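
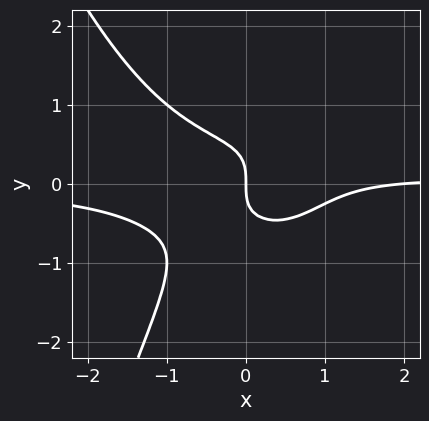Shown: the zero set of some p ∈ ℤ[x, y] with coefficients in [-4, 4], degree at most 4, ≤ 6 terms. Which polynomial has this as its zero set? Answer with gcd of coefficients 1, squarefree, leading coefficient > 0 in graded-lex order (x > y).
(a) Degree: the shape is more complex than any degree-3 curve, so deg p = 4.
(b) Checking where it meets the axes: it crosses the y-axis at the gridline y = 0; the x-axis gridline crossings are at x ∈ {0, 2}.
(c) Assembling these constraints gives the stated polynomial.

3*x^3*y - 3*x*y^2 + 3*y^3 - x^2 + 2*x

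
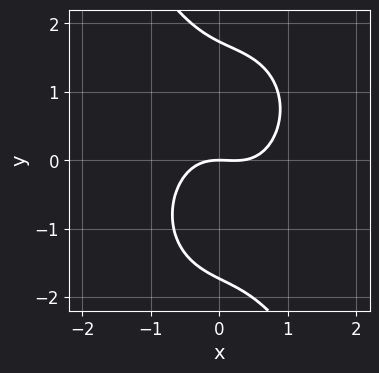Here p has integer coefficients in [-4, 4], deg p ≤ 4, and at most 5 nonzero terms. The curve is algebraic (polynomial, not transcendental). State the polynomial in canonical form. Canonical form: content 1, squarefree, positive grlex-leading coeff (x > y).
First, degree: no degree-2 curve has this shape, so deg p = 3.
Next, against the integer gridlines: one x-axis crossing is at x = 0; it crosses the y-axis at the gridline y = 0.
Finally, together with the visible shape, these determine p as stated.

3*x^3 + x*y^2 + y^3 - x^2 - 3*y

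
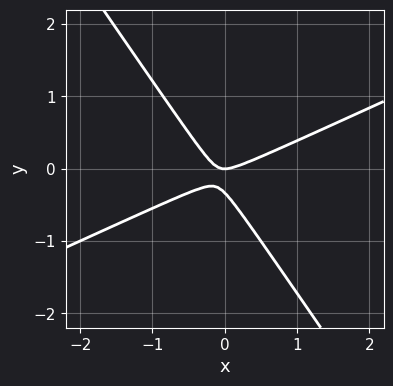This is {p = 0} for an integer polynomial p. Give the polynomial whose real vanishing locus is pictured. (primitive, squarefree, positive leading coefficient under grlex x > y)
2*x^2 - 3*x*y - 3*y^2 - y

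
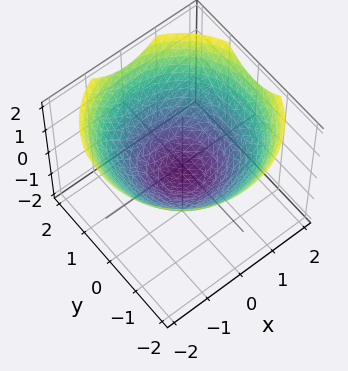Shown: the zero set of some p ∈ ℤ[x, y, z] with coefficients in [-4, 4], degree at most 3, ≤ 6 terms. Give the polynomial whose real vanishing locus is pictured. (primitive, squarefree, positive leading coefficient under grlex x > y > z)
x^2 + y^2 - 2*z - 1

(a) deg p = 2. The shape is more complex than any degree-1 surface.
(b) Symmetries: the z-axis is an axis of rotation, so x and y enter only as x² + y².
(c) Checking where it meets the axes: among the integer gridlines, it crosses the x-axis at x ∈ {-1, 1}; a circular section at z = 0 has radius exactly 1; the y-axis gridline crossings are at y ∈ {-1, 1}.
(d) These observations pin down the coefficients.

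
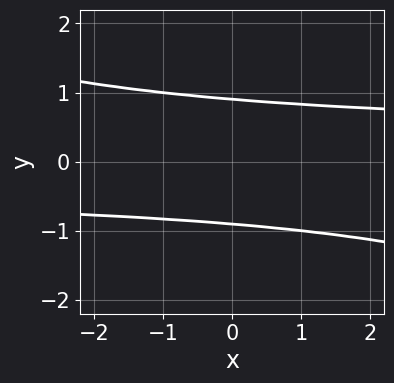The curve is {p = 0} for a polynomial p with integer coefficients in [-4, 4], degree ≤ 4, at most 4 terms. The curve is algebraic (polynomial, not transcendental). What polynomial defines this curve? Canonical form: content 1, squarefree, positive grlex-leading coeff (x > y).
The degree is 4 — no degree-3 curve has this shape.
From the axis intercepts and sections: the curve avoids every integer x-axis point in the box.
Matching integer coefficients to the picture gives p.

x*y^3 + 3*y^4 - 2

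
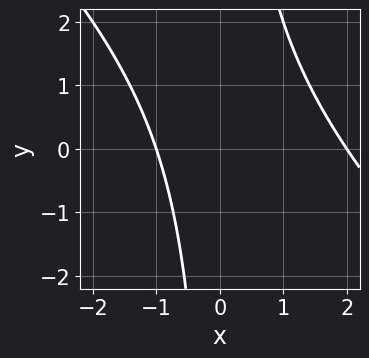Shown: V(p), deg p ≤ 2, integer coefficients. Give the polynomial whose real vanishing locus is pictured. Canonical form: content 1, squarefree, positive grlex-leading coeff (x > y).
(a) The degree is 2 — the shape is more complex than any degree-1 curve.
(b) From the visible intercepts: the curve avoids every integer y-axis point in the box; among the integer gridlines, it crosses the x-axis at x ∈ {-1, 2}.
(c) Solving for integer coefficients yields p as stated.

x^2 + x*y - x - 2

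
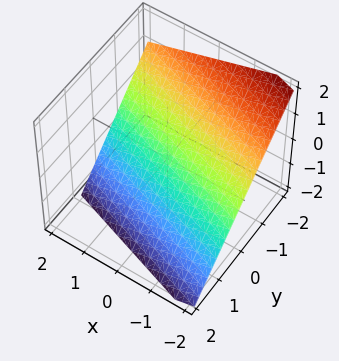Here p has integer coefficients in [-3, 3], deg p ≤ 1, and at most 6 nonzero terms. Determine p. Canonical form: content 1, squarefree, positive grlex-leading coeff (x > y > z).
First, deg p = 1. The surface is flat (a plane).
Next, from the axis intercepts and sections: it crosses the x-axis at the gridline x = -2.
Finally, together with the visible shape, these determine p as stated.

x + 3*y + 3*z + 2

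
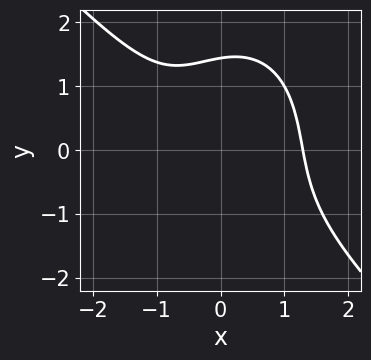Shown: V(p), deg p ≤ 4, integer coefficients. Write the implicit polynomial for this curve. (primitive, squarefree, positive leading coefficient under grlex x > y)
2*x^3 + x^2*y + y^3 - x - 3

1. The degree is 3 — no degree-2 curve has this shape.
2. Putting this together gives p.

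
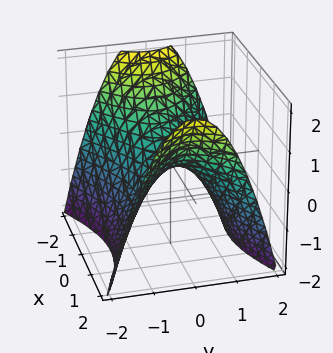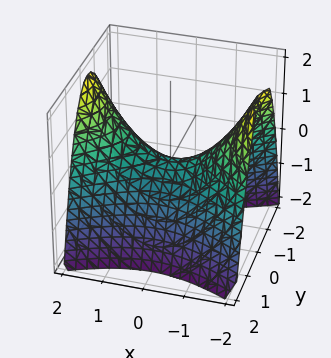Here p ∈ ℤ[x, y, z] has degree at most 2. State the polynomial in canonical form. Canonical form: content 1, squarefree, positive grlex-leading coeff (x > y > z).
x^2 - 2*y^2 - 2*z

(a) The degree is 2 — a hyperbolic paraboloid; a quadric.
(b) Symmetries: mirror symmetry x ↦ −x ⇒ only even powers of x; it's symmetric under y → −y, forcing even powers of y.
(c) Checking where it meets the axes: it crosses the z-axis at the gridline z = 0; it crosses the y-axis at the gridline y = 0.
(d) Fitting integer coefficients to these (and the overall shape) gives p.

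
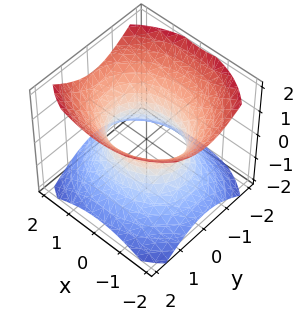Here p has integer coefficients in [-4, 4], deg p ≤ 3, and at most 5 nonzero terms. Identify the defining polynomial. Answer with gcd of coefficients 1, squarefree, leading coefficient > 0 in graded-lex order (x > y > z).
2*x^2 + 3*y^2 - 3*z^2 - 3

(a) The degree is 2 — one connected sheet with a waist; a quadric.
(b) Symmetries: it's symmetric under y → −y, forcing even powers of y; it's symmetric under z → −z, forcing even powers of z; it's symmetric under x → −x, forcing even powers of x.
(c) Reading off the gridlines: the surface avoids every integer z-axis point in the box; among the integer gridlines, it crosses the y-axis at y ∈ {-1, 1}.
(d) Together with the visible shape, these determine p as stated.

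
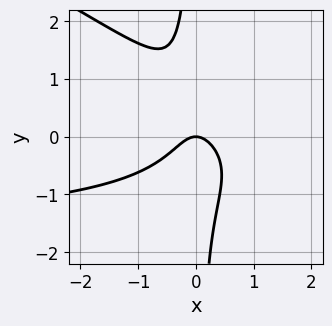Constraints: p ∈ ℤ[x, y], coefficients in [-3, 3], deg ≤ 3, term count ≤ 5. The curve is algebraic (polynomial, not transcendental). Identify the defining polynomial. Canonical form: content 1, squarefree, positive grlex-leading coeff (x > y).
x^2*y + 2*x*y^2 + 2*x^2 + y

First, the degree is 3 — the shape is more complex than any degree-2 curve.
Then, observable constraints: it crosses the y-axis at the gridline y = 0; it meets the x-axis at x = 0 (among the integer gridlines).
Finally, fitting integer coefficients to these (and the overall shape) gives p.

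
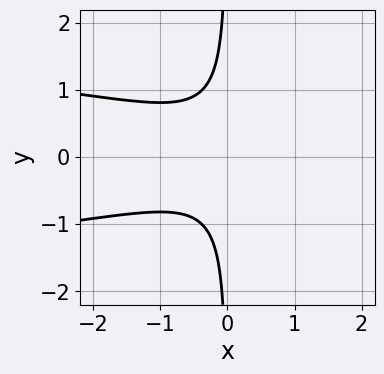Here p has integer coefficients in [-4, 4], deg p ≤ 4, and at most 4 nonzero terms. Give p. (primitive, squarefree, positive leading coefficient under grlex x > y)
(a) Degree: the shape is more complex than any degree-2 curve, so deg p = 3.
(b) Symmetries: it's symmetric under y → −y, forcing even powers of y.
(c) From the axis intercepts and sections: it misses every integer gridline on the y-axis; it misses every integer gridline on the x-axis.
(d) Together with the visible shape, these determine p as stated.

3*x*y^2 + x^2 + 1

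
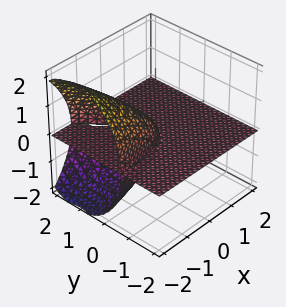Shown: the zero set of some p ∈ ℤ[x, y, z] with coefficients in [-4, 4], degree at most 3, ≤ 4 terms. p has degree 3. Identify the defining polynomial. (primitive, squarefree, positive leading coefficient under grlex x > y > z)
3*x*y*z + 3*y^2*z + 2*z^3 + 3*x*z

First, there are 2 components. They look like related sheets of one shape, so recover p as a whole.
Next, the degree is 3 — no degree-2 surface has this shape.
Next, against the integer gridlines: the visible x-axis segment lies entirely on the surface; one z-axis crossing is at z = 0; every point of the y-axis in the box is on the surface.
Finally, the integer polynomial consistent with all of this is the stated p.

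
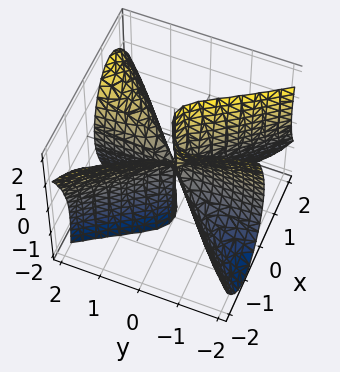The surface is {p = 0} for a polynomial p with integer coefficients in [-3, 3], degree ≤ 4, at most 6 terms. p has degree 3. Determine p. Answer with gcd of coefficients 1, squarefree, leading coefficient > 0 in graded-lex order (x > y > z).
First, deg p = 3. A generic line meets the surface in up to 3 points.
Then, checking where it meets the axes: it meets the x-axis at x = 0 (among the integer gridlines); every point of the z-axis in the box is on the surface.
Finally, together with the visible shape, these determine p as stated. Check: (0, 1, 0) on the y-axis lies on the surface, and p(0, 1, 0) = 0. ✓

3*x^3 - x^2*y + 2*x^2*z - 3*x*y^2 + y*z^2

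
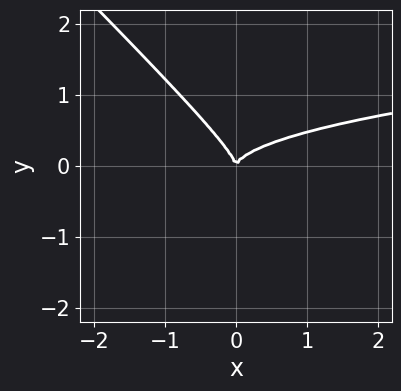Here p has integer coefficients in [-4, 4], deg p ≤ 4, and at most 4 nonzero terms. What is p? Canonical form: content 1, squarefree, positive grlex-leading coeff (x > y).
3*x*y^2 + 3*y^3 - x^2

Degree: a generic line meets the curve in up to 3 points, so deg p = 3.
Observable constraints: it meets the y-axis at y = 0 (among the integer gridlines); it crosses the x-axis at the gridline x = 0.
Putting this together gives p.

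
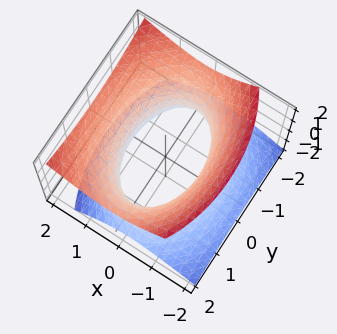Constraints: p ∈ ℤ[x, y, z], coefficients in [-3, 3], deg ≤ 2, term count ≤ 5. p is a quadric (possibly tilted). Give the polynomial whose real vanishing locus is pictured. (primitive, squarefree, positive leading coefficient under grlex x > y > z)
2*x^2 - x*z + y^2 - 2*z^2 - 2

First, the degree is 2 — the shape is more complex than any degree-1 surface.
Next, from the visible intercepts: no z-intercept at any integer in the box; the x-axis gridline crossings are at x ∈ {-1, 1}.
Finally, matching integer coefficients to the picture gives p.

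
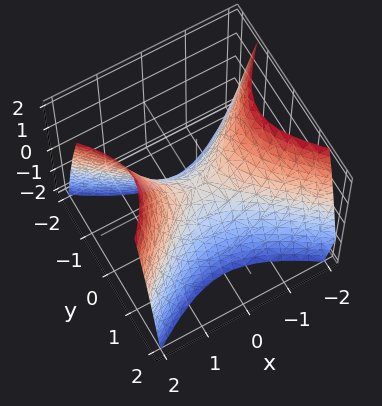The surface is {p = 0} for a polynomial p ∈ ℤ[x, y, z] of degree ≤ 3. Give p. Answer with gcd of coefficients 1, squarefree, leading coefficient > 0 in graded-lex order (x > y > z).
2*x^2 - 3*y^2 - 2*z

1. Degree: a saddle surface; a quadric, so deg p = 2.
2. Symmetries: it's symmetric under y → −y, forcing even powers of y; the x ↦ −x reflection is a symmetry, so x appears only in even powers.
3. Observable constraints: one y-axis crossing is at y = 0; one x-axis crossing is at x = 0; it meets the z-axis at z = 0 (among the integer gridlines).
4. These observations pin down the coefficients.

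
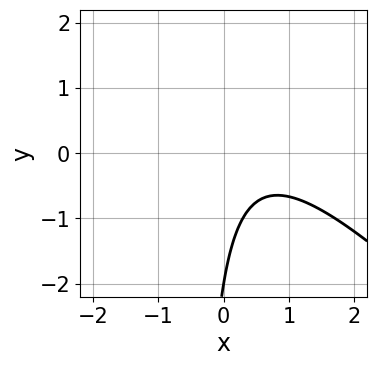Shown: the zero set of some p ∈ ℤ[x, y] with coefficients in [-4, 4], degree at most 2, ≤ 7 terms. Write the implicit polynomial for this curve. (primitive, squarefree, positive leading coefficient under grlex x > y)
2*x^2 + 2*x*y - 2*x + y + 2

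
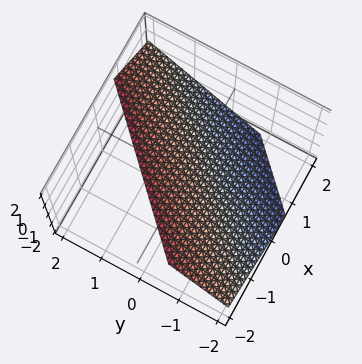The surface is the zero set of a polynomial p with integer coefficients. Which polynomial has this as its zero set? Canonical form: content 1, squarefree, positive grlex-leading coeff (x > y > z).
(a) deg p = 1. The surface is flat (a plane).
(b) Matching integer coefficients to the picture gives p.

3*x - 3*y + 3*z - 2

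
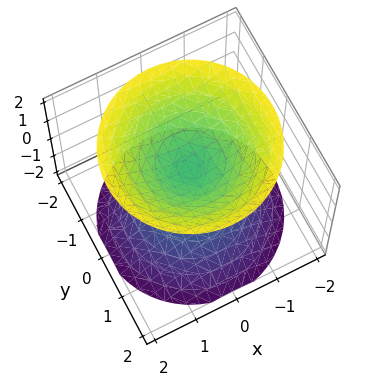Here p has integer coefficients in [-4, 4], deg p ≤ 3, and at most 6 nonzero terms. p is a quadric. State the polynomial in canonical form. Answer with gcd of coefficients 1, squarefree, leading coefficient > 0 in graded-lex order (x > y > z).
2*x^2 + 2*y^2 - 2*z^2 + 1

First, the picture has 2 separate pieces.
Next, degree: two sheets facing apart; a quadric, so deg p = 2.
Next, symmetries: the z ↦ −z reflection is a symmetry, so z appears only in even powers; every cross-section ⟂ z is a circle, so x, y appear only via x² + y².
Then, observable constraints: no y-intercept at any integer in the box; no x-intercept at any integer in the box; a circular section at z = -1 has radius between 0 and 1.
Finally, together with the visible shape, these determine p as stated.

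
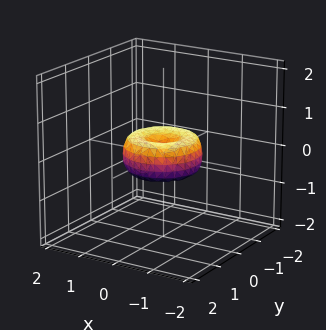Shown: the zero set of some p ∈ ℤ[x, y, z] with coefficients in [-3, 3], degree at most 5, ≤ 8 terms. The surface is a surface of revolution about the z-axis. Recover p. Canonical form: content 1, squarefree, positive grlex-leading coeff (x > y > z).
The degree is 4 — no degree-3 surface has this shape.
By symmetry, the surface is invariant under rotation about z: p = q(x² + y², z).
Against the integer gridlines: the y-axis gridline crossings are at y ∈ {-1, 0, 1}; the x-axis gridline crossings are at x ∈ {-1, 0, 1}; a circular section at z = 0 has radius exactly 1; it meets the z-axis at z = 0 (among the integer gridlines).
Assembling these constraints gives the stated polynomial.

x^4 + 2*x^2*y^2 + y^4 - x^2 - y^2 + z^2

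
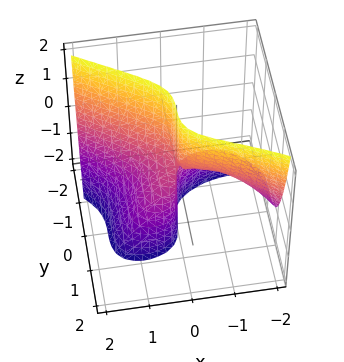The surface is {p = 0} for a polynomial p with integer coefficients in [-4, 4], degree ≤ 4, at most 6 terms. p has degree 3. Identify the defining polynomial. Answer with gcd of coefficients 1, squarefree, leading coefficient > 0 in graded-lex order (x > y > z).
The degree is 3 — the shape is more complex than any degree-2 surface.
Against the integer gridlines: the x-axis gridline crossings are at x ∈ {-1, 0}; every point of the z-axis in the box is on the surface; it meets the y-axis at y = 0 (among the integer gridlines).
Matching integer coefficients to the picture gives p.

x^3 + 3*y^3 + x^2 + 2*x*z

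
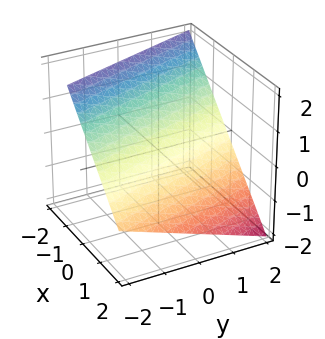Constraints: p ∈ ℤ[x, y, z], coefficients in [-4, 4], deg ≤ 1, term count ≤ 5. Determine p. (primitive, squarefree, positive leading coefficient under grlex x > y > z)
3*x + y + 3*z - 2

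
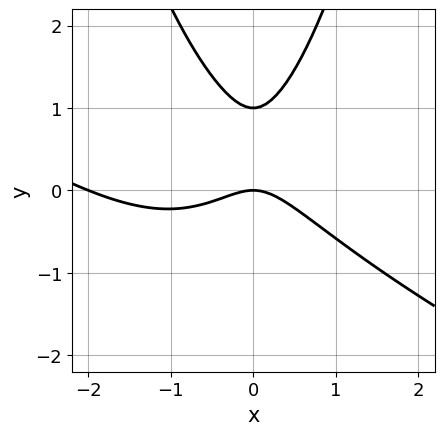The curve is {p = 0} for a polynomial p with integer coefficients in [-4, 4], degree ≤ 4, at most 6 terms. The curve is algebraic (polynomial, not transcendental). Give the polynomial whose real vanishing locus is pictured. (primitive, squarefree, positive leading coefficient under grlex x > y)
First, deg p = 3.
Next, against the integer gridlines: among the integer gridlines, it crosses the y-axis at y ∈ {0, 1}; the x-axis gridline crossings are at x ∈ {-2, 0}.
Finally, assembling these constraints gives the stated polynomial.

x^3 + 2*x^2*y + 2*x^2 - 2*y^2 + 2*y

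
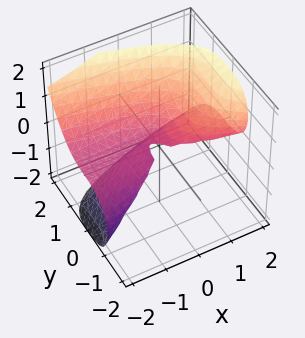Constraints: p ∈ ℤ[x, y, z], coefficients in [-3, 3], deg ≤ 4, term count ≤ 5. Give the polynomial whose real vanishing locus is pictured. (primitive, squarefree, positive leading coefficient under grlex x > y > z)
2*y^3 + 3*x*z - 3*z^2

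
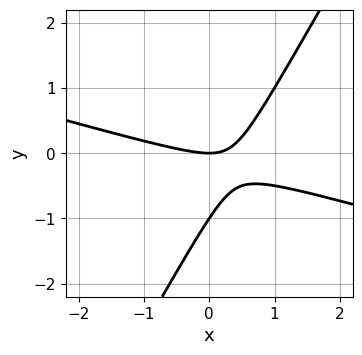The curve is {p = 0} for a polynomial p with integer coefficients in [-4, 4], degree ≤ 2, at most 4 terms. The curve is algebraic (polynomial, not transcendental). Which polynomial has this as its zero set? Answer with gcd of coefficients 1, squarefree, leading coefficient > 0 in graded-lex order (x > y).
x^2 + 3*x*y - 2*y^2 - 2*y

First, degree: the shape is more complex than any degree-1 curve, so deg p = 2.
Next, from the axis intercepts and sections: one x-axis crossing is at x = 0; the y-axis gridline crossings are at y ∈ {-1, 0}.
Finally, fitting integer coefficients to these (and the overall shape) gives p.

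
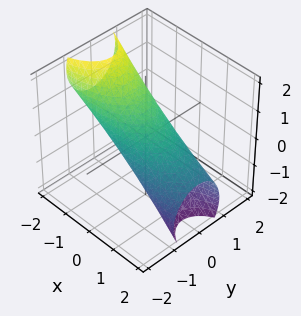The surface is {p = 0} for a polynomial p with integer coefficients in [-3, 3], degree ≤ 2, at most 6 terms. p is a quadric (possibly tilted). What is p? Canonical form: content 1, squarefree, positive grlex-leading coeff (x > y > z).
x^2 + 3*x*z + 3*y^2 + 2*z^2 - 2

First, deg p = 2. The shape is more complex than any degree-1 surface.
Then, against the integer gridlines: the z-axis gridline crossings are at z ∈ {-1, 1}.
Finally, together with the visible shape, these determine p as stated.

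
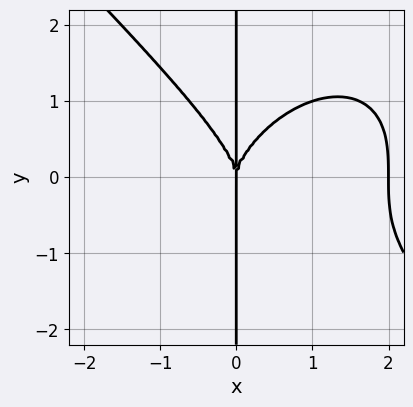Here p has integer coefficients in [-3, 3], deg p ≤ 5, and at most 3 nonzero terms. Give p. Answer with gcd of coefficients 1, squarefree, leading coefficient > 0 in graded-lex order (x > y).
x^4 + x*y^3 - 2*x^3

The degree is 4 — a generic line meets the curve in up to 4 points.
Against the integer gridlines: every point of the y-axis in the box is on the curve; among the integer gridlines, it crosses the x-axis at x ∈ {0, 2}.
The integer polynomial consistent with all of this is the stated p.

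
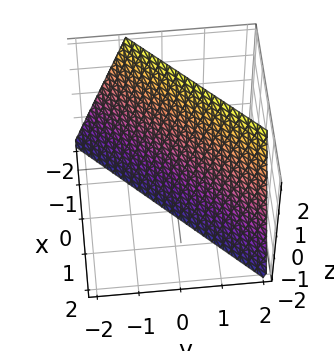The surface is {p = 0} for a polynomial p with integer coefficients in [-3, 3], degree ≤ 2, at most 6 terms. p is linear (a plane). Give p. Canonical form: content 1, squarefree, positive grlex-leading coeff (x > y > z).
3*x - 3*y + z + 2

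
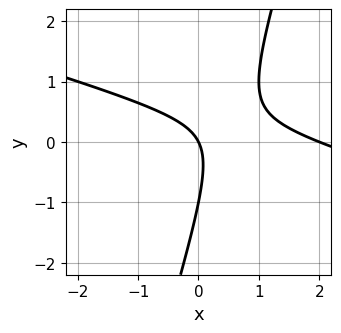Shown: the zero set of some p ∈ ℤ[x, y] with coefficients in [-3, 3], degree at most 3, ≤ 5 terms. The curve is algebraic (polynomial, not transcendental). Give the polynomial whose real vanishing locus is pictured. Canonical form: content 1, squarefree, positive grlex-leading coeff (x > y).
x^2 + 3*x*y - y^2 - 2*x - y

Degree: the shape is more complex than any degree-1 curve, so deg p = 2.
Against the integer gridlines: the x-axis gridline crossings are at x ∈ {0, 2}; the y-axis gridline crossings are at y ∈ {-1, 0}.
These observations pin down the coefficients.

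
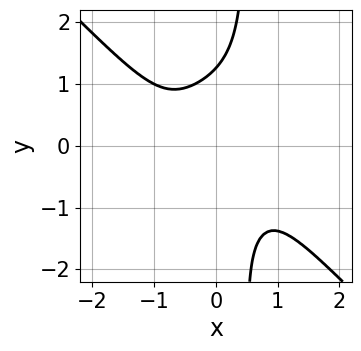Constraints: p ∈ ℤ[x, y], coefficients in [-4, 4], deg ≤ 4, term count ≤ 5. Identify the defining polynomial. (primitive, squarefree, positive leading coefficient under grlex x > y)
1. deg p = 4. No degree-3 curve has this shape.
2. Reading off the gridlines: the curve avoids every integer x-axis point in the box.
3. Putting this together gives p.

2*x^4 + 2*x*y^3 - y^3 + x*y + 2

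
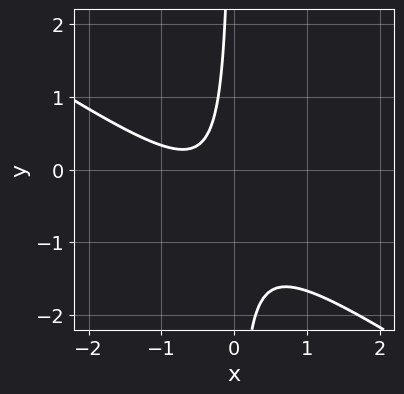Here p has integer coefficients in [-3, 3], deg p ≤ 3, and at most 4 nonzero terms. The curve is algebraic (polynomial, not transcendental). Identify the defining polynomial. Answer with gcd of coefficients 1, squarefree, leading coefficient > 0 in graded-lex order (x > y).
2*x^2 + 3*x*y + 2*x + 1

Degree: a generic line meets the curve in up to 2 points, so deg p = 2.
Observable constraints: the curve avoids every integer x-axis point in the box; the curve avoids every integer y-axis point in the box.
Solving for integer coefficients yields p as stated.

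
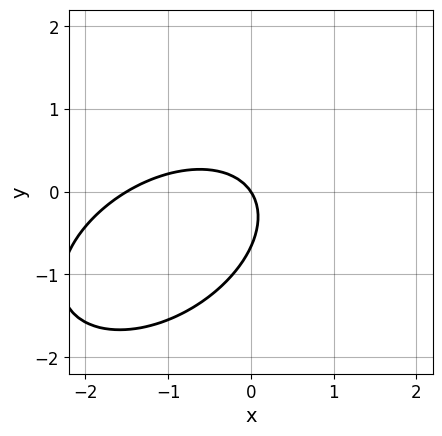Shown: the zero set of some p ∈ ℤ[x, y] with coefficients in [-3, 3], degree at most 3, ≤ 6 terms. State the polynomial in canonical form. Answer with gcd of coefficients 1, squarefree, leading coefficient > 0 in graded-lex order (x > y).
2*x^2 - 2*x*y + 3*y^2 + 3*x + 2*y

The degree is 2 — the shape is more complex than any degree-1 curve.
Checking where it meets the axes: one y-axis crossing is at y = 0; one x-axis crossing is at x = 0.
Solving for integer coefficients yields p as stated.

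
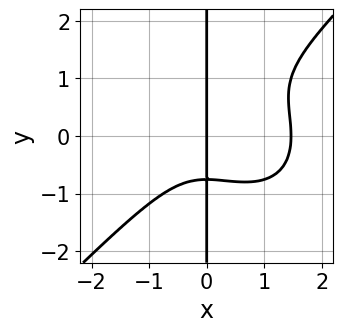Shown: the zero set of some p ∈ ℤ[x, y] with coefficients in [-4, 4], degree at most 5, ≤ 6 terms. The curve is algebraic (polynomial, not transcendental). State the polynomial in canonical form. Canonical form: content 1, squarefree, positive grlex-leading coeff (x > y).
x^4 - x*y^3 - x^3 + x*y^2 - x

1. The degree is 4 — a generic line meets the curve in up to 4 points.
2. Reading off the gridlines: it meets the x-axis at x = 0 (among the integer gridlines); every point of the y-axis in the box is on the curve.
3. Putting this together gives p.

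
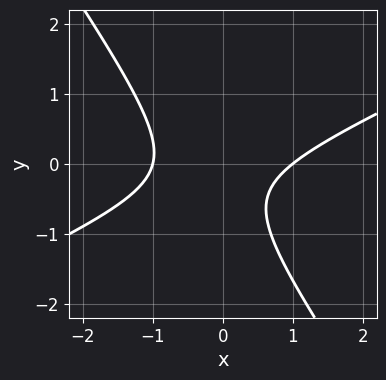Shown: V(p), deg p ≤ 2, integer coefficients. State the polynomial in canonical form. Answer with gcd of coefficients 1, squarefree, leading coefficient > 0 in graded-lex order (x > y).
2*x^2 - 3*x*y - 3*y^2 - 2*y - 2

Degree: no degree-1 curve has this shape, so deg p = 2.
Reading off the gridlines: it misses every integer gridline on the y-axis; among the integer gridlines, it crosses the x-axis at x ∈ {-1, 1}.
Matching integer coefficients to the picture gives p.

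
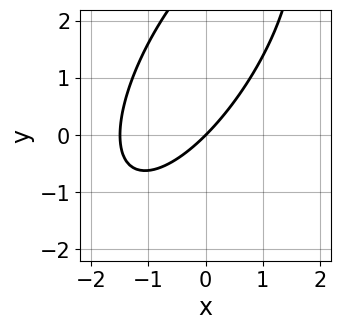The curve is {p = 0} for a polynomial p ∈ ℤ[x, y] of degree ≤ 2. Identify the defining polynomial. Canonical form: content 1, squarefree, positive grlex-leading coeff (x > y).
2*x^2 - 2*x*y + y^2 + 3*x - 3*y

1. The degree is 2 — a generic line meets the curve in up to 2 points.
2. Against the integer gridlines: one y-axis crossing is at y = 0; it crosses the x-axis at the gridline x = 0.
3. Fitting integer coefficients to these (and the overall shape) gives p.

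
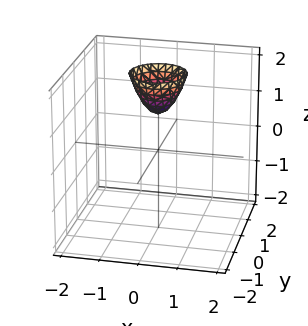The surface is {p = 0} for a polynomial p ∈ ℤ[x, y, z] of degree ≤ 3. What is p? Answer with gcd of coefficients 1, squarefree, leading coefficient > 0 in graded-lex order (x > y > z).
2*x^2 + 2*y^2 - z + 1

First, deg p = 2.
Then, symmetries: the z-axis is an axis of rotation, so x and y enter only as x² + y².
Then, reading off the gridlines: one z-axis crossing is at z = 1; it misses every integer gridline on the y-axis; a circular section at z = 2 has radius between 0 and 1.
Finally, solving for integer coefficients yields p as stated.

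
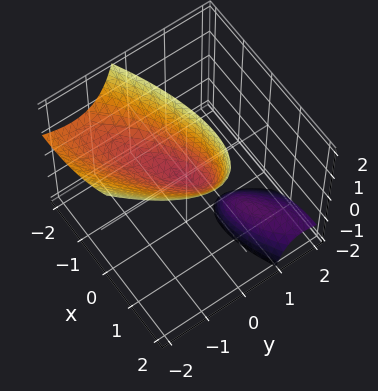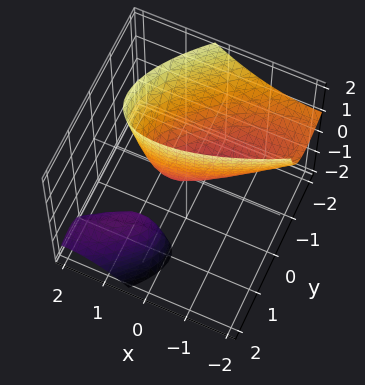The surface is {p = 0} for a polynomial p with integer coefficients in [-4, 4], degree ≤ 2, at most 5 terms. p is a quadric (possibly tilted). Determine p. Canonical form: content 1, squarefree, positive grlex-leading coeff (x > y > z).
x^2 - 2*x*y + 2*y^2 + 2*y*z - z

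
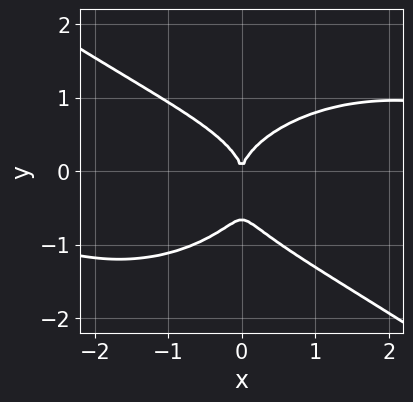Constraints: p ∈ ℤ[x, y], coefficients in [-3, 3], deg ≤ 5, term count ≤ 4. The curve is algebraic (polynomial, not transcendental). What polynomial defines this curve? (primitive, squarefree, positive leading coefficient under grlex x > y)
(a) The degree is 4 — no degree-3 curve has this shape.
(b) Against the integer gridlines: it meets the y-axis at y = 0 (among the integer gridlines); one x-axis crossing is at x = 0.
(c) The integer polynomial consistent with all of this is the stated p.

x^3*y + 3*y^4 + 2*y^3 - 3*x^2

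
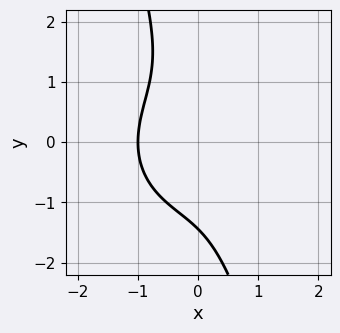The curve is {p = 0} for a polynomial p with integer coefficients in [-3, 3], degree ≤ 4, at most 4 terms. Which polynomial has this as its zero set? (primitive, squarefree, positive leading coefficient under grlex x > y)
3*x^3 + 3*x*y^2 + y^3 + 3

Degree: a generic line meets the curve in up to 3 points, so deg p = 3.
From the visible intercepts: it meets the x-axis at x = -1 (among the integer gridlines).
Together with the visible shape, these determine p as stated.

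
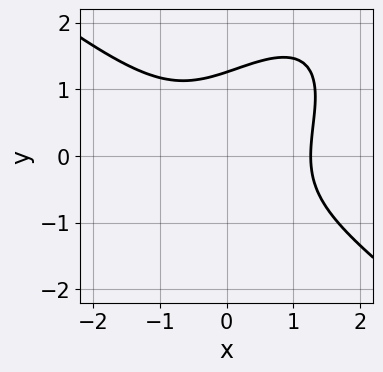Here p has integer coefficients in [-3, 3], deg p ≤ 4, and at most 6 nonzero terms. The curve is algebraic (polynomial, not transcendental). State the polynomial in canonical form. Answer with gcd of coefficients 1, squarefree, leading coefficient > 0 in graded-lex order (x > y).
x^3 - x*y^2 + y^3 - 2

1. deg p = 3. No degree-2 curve has this shape.
2. Putting this together gives p.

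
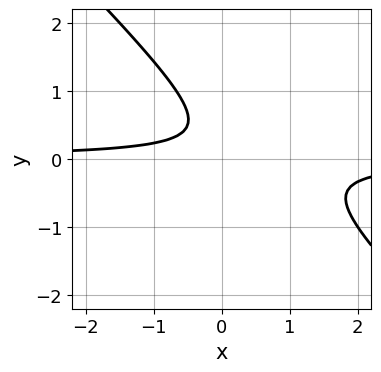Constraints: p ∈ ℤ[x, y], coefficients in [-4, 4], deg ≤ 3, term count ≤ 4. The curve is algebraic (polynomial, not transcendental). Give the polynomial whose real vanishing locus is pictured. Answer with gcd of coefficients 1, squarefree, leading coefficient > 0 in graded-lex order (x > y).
3*x*y + 3*y^2 - 2*y + 1

deg p = 2.
Observable constraints: no x-intercept at any integer in the box; the curve avoids every integer y-axis point in the box.
Together with the visible shape, these determine p as stated.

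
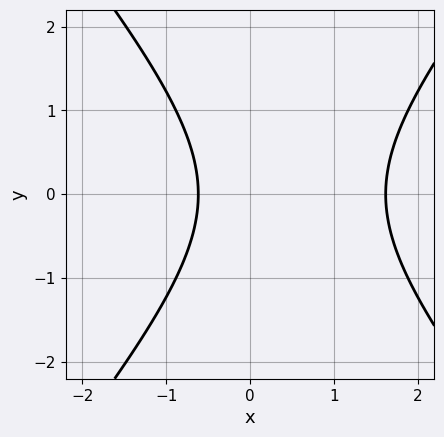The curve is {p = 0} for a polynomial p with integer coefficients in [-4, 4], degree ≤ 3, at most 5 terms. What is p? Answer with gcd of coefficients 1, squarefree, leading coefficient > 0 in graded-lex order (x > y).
3*x^2 - 2*y^2 - 3*x - 3

Degree: a generic line meets the curve in up to 2 points, so deg p = 2.
Symmetries: the y ↦ −y reflection is a symmetry, so y appears only in even powers.
Checking where it meets the axes: it misses every integer gridline on the y-axis.
The integer polynomial consistent with all of this is the stated p.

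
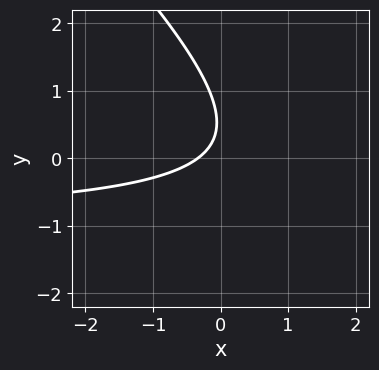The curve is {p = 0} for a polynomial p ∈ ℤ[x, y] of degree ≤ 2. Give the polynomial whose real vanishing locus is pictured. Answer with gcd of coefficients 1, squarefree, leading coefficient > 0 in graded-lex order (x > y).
(a) The degree is 2 — a generic line meets the curve in up to 2 points.
(b) From the visible intercepts: it misses every integer gridline on the y-axis.
(c) Fitting integer coefficients to these (and the overall shape) gives p.

3*x*y + 3*y^2 + 3*x - 3*y + 1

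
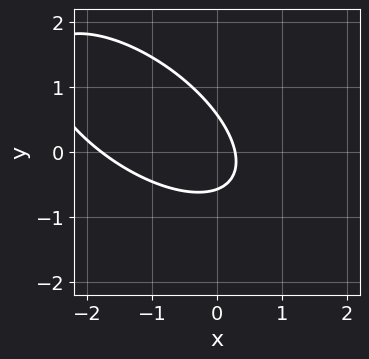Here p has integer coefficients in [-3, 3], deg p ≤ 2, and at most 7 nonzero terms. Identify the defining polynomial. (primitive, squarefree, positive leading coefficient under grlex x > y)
First, the degree is 2 — the shape is more complex than any degree-1 curve.
Finally, the integer polynomial consistent with all of this is the stated p.

2*x^2 + 3*x*y + 3*y^2 + 3*x - 1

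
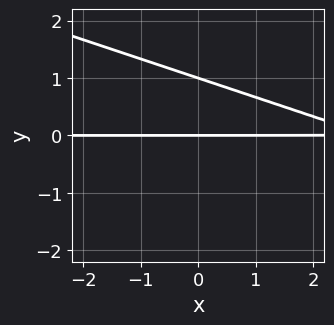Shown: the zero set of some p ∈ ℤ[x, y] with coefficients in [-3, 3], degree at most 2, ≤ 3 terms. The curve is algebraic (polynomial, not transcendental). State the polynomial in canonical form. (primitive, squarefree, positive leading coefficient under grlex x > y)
First, degree: no degree-1 curve has this shape, so deg p = 2.
Next, observable constraints: every point of the x-axis in the box is on the curve; among the integer gridlines, it crosses the y-axis at y ∈ {0, 1}.
Finally, these observations pin down the coefficients.

x*y + 3*y^2 - 3*y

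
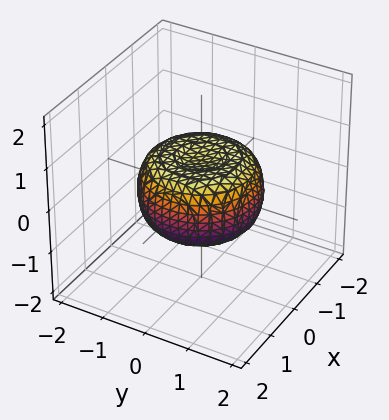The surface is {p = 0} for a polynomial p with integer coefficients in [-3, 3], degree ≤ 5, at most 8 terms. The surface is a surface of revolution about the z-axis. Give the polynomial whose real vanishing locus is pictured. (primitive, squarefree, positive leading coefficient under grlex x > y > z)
x^4 + 2*x^2*y^2 + y^4 - x^2 - y^2 + 2*z^2 - 1

The degree is 4 — the shape is more complex than any degree-3 surface.
Symmetries: the z-axis is an axis of rotation, so x and y enter only as x² + y².
Reading off the gridlines: a circular section at z = 0 has radius between 1 and 2.
The integer polynomial consistent with all of this is the stated p.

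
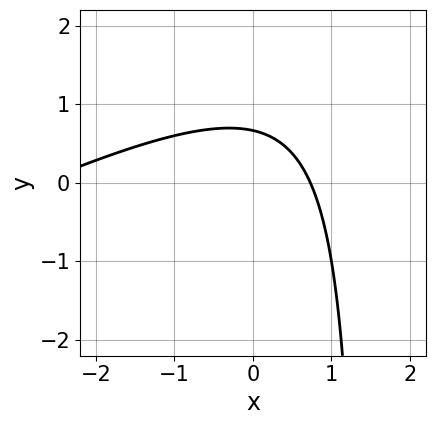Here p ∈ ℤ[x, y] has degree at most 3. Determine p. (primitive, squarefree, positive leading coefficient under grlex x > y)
x^2 - 2*x*y + 2*x + 3*y - 2

1. Degree: no degree-1 curve has this shape, so deg p = 2.
2. Solving for integer coefficients yields p as stated.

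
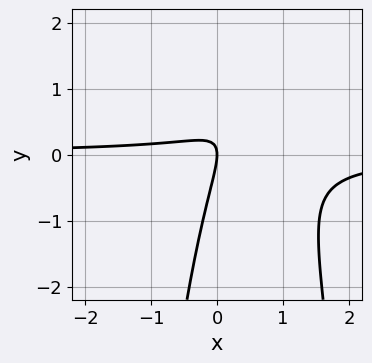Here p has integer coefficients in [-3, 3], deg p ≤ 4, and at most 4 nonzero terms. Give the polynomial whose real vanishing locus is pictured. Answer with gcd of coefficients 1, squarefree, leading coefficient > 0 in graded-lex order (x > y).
3*x^2*y - 3*x*y + y^2 + x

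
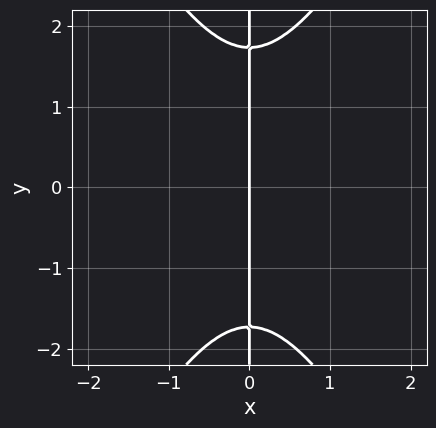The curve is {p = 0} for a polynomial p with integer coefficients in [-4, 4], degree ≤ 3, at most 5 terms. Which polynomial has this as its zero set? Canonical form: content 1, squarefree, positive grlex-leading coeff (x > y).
3*x^3 - x*y^2 + 3*x

First, deg p = 3. A generic line meets the curve in up to 3 points.
Then, symmetries: the y ↦ −y reflection is a symmetry, so y appears only in even powers.
Next, from the visible intercepts: one x-axis crossing is at x = 0; every point of the y-axis in the box is on the curve.
Finally, putting this together gives p.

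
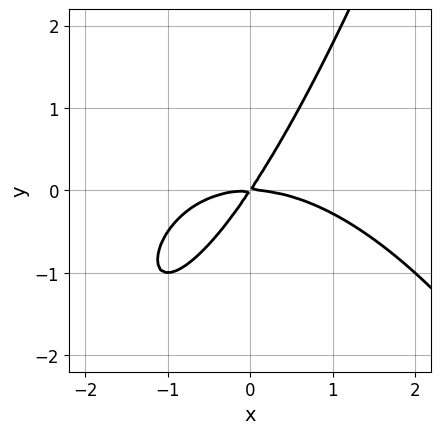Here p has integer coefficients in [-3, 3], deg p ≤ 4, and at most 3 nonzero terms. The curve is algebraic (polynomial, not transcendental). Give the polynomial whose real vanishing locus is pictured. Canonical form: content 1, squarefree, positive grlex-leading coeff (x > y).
x^3 + 3*x*y - 2*y^2

1. The degree is 3 — a generic line meets the curve in up to 3 points.
2. Checking where it meets the axes: it meets the y-axis at y = 0 (among the integer gridlines); it crosses the x-axis at the gridline x = 0.
3. Fitting integer coefficients to these (and the overall shape) gives p.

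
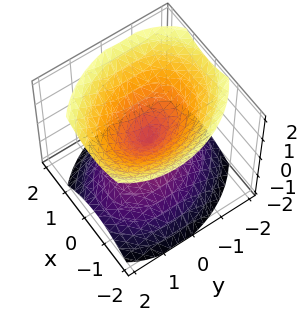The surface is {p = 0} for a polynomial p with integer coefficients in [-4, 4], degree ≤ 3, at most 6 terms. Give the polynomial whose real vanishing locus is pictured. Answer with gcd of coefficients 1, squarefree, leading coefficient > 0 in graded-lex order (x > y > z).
The picture has 2 separate pieces.
Degree: no degree-1 surface has this shape, so deg p = 2.
From the visible intercepts: one y-axis crossing is at y = 0; it crosses the z-axis at the gridline z = 0; it meets the x-axis at x = 0 (among the integer gridlines).
Assembling these constraints gives the stated polynomial.

3*x^2 + x*y + 2*y^2 - 3*z^2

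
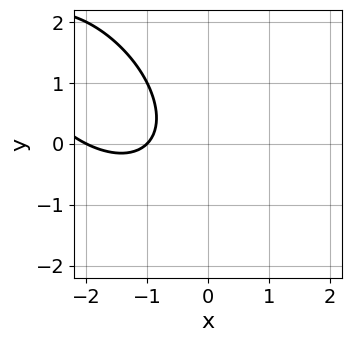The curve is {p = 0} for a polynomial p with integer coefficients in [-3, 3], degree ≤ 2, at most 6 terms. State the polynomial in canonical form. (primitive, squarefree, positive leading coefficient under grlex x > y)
x^2 + x*y + y^2 + 3*x + 2

First, deg p = 2.
Next, observable constraints: it misses every integer gridline on the y-axis; among the integer gridlines, it crosses the x-axis at x ∈ {-2, -1}.
Finally, assembling these constraints gives the stated polynomial.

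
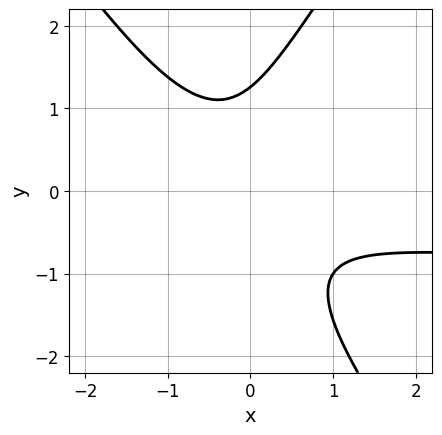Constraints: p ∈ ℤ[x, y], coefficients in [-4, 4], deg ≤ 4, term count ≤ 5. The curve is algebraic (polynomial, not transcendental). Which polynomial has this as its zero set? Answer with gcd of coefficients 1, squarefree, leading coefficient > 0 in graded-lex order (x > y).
deg p = 3.
Observable constraints: no x-intercept at any integer in the box.
Fitting integer coefficients to these (and the overall shape) gives p.

2*x^2*y - y^3 + 2*x^2 + 3*x*y + 2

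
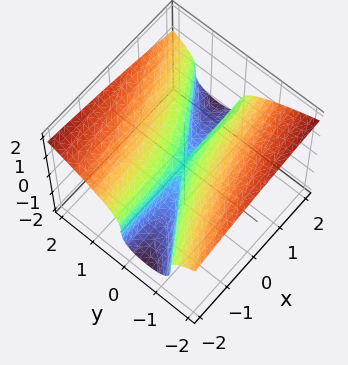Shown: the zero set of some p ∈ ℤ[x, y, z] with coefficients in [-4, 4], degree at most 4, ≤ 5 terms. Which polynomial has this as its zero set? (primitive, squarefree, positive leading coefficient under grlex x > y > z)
(a) The degree is 3 — a generic line meets the surface in up to 3 points.
(b) Reading off the gridlines: one z-axis crossing is at z = 0; one y-axis crossing is at y = 0; the visible x-axis segment lies entirely on the surface.
(c) Together with the visible shape, these determine p as stated.

3*z^3 + 2*x*y - 3*y^2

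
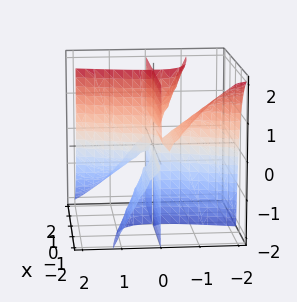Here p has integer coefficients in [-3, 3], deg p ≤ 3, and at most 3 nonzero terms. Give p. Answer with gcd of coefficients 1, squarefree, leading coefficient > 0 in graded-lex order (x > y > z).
3*x*y^2 + 2*x*y*z - y^3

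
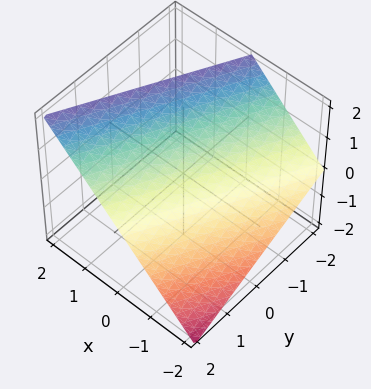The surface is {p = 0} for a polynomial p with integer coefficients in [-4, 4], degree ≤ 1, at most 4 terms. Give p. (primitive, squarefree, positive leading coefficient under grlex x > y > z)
The degree is 1 — the surface is flat (a plane).
Against the integer gridlines: one y-axis crossing is at y = 2; one z-axis crossing is at z = 1; it meets the x-axis at x = -1 (among the integer gridlines).
Solving for integer coefficients yields p as stated.

2*x - y - 2*z + 2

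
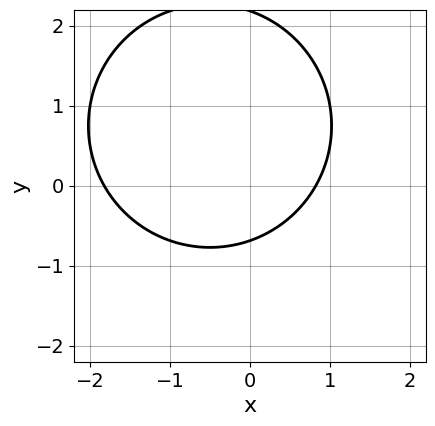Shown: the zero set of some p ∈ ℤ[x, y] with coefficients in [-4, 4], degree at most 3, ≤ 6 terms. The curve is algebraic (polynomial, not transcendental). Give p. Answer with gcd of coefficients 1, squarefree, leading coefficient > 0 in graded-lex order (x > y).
2*x^2 + 2*y^2 + 2*x - 3*y - 3

First, the degree is 2 — no degree-1 curve has this shape.
Finally, solving for integer coefficients yields p as stated.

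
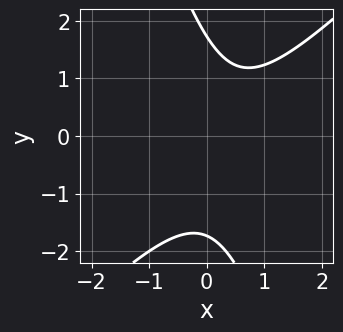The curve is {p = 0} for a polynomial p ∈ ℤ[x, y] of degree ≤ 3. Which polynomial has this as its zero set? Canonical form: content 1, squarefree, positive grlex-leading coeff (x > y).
deg p = 2. No degree-1 curve has this shape.
Reading off the gridlines: the curve avoids every integer x-axis point in the box.
Matching integer coefficients to the picture gives p.

3*x^2 - 2*x*y - y^2 - 2*x + 3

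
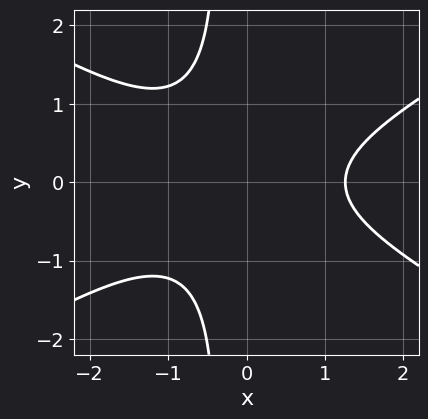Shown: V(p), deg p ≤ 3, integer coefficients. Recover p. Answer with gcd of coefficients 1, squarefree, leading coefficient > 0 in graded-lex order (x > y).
x^3 - 3*x*y^2 - y^2 - 2

(a) Degree: a generic line meets the curve in up to 3 points, so deg p = 3.
(b) Symmetries: it's symmetric under y → −y, forcing even powers of y.
(c) From the axis intercepts and sections: no y-intercept at any integer in the box.
(d) Together with the visible shape, these determine p as stated.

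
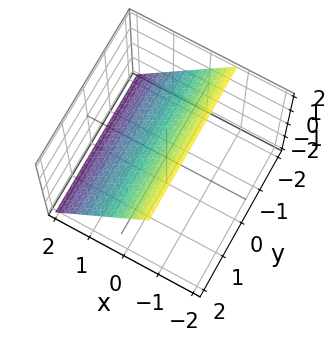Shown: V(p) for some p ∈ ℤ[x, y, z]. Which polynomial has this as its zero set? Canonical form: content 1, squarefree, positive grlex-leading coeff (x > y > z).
3*x + 2*z - 2

First, deg p = 1.
Then, checking where it meets the axes: it crosses the z-axis at the gridline z = 1; it misses every integer gridline on the y-axis.
Finally, fitting integer coefficients to these (and the overall shape) gives p.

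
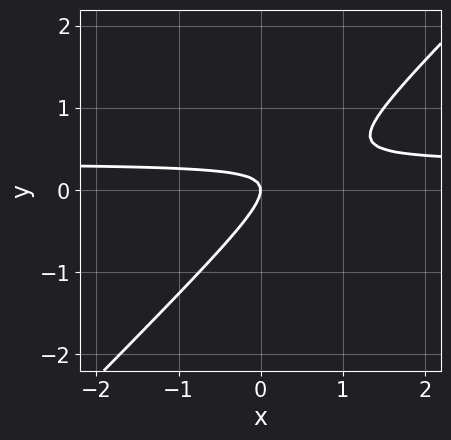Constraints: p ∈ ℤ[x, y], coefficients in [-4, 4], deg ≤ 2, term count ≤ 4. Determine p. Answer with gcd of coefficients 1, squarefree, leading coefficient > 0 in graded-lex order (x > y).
3*x*y - 3*y^2 - x

1. Degree: a generic line meets the curve in up to 2 points, so deg p = 2.
2. Against the integer gridlines: one x-axis crossing is at x = 0; one y-axis crossing is at y = 0.
3. Together with the visible shape, these determine p as stated.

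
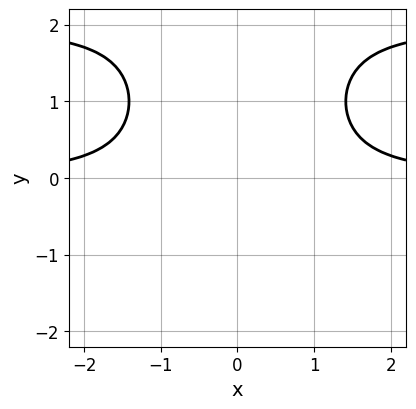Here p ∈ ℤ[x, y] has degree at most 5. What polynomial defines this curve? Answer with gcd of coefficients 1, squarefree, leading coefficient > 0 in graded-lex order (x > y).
x^2*y^2 - 2*x^2*y + 2

1. deg p = 4. No degree-3 curve has this shape.
2. Symmetries: the x ↦ −x reflection is a symmetry, so x appears only in even powers.
3. Observable constraints: the curve avoids every integer y-axis point in the box; no x-intercept at any integer in the box.
4. Assembling these constraints gives the stated polynomial.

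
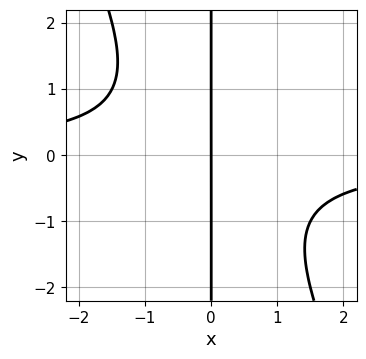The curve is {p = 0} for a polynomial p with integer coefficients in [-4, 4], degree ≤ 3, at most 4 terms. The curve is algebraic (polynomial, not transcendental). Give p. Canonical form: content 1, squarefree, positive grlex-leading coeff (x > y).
2*x^2*y + x*y^2 + 2*x

First, the degree is 3 — no degree-2 curve has this shape.
Then, against the integer gridlines: the visible y-axis segment lies entirely on the curve; it meets the x-axis at x = 0 (among the integer gridlines).
Finally, matching integer coefficients to the picture gives p.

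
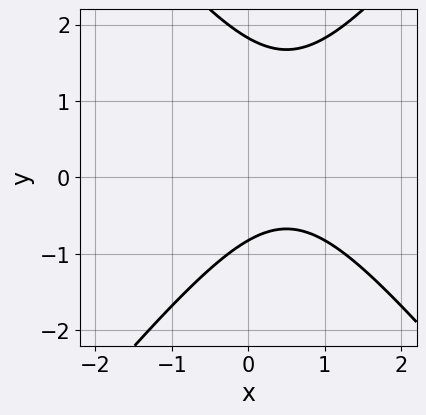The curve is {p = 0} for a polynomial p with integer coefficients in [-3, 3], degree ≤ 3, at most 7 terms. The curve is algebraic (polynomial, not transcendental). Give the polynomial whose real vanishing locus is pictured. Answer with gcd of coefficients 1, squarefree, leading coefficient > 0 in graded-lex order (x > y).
3*x^2 - 2*y^2 - 3*x + 2*y + 3

First, deg p = 2.
Next, against the integer gridlines: it misses every integer gridline on the x-axis.
Finally, solving for integer coefficients yields p as stated.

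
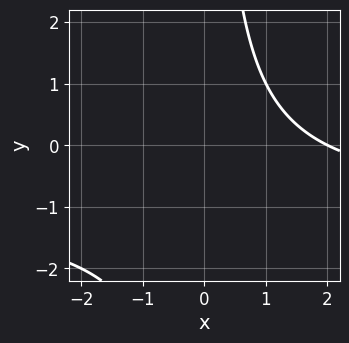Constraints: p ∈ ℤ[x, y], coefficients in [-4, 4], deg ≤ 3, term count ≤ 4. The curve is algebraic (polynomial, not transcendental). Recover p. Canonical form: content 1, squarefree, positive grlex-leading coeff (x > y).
x*y + x - 2

(a) The degree is 2 — no degree-1 curve has this shape.
(b) Observable constraints: the curve avoids every integer y-axis point in the box; it meets the x-axis at x = 2 (among the integer gridlines).
(c) Assembling these constraints gives the stated polynomial.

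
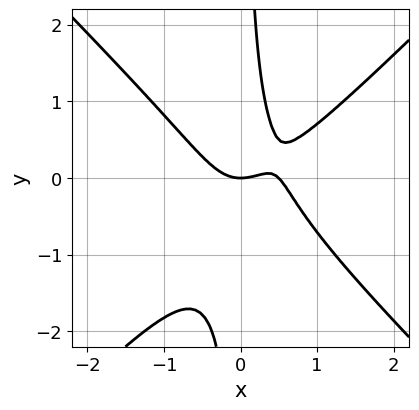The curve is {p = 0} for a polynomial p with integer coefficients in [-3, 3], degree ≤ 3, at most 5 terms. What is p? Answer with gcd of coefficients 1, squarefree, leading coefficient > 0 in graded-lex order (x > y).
2*x^3 - 2*x*y^2 - x^2 - x*y + y

(a) deg p = 3. No degree-2 curve has this shape.
(b) From the visible intercepts: one y-axis crossing is at y = 0; it meets the x-axis at x = 0 (among the integer gridlines).
(c) These observations pin down the coefficients.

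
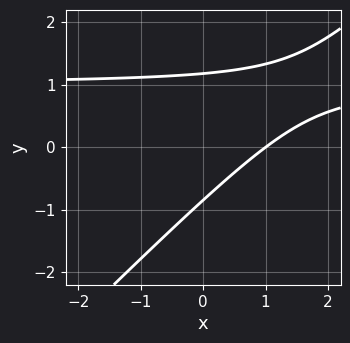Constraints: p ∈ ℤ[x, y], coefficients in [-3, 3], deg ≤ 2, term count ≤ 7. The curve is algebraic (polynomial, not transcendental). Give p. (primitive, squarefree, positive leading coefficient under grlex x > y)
First, deg p = 2. The shape is more complex than any degree-1 curve.
Next, checking where it meets the axes: it meets the x-axis at x = 1 (among the integer gridlines).
Finally, assembling these constraints gives the stated polynomial.

3*x*y - 3*y^2 - 3*x + y + 3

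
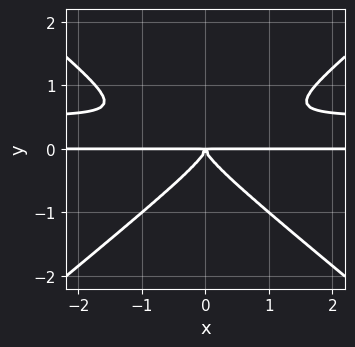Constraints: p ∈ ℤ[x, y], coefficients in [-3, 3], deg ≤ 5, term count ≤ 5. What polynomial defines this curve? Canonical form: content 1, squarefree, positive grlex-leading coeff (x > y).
2*x^2*y^2 - 3*y^4 - x^2*y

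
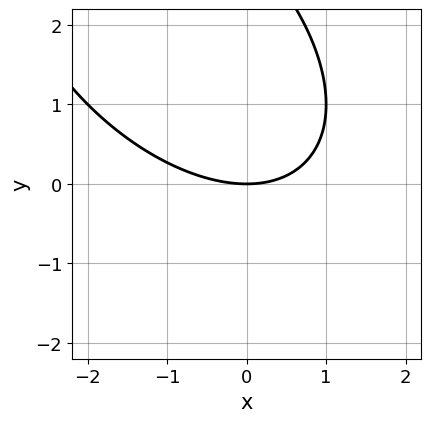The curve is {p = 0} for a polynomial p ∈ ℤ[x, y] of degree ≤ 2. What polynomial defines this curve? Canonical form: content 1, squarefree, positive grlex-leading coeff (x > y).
x^2 + x*y + y^2 - 3*y

Degree: no degree-1 curve has this shape, so deg p = 2.
Against the integer gridlines: it meets the x-axis at x = 0 (among the integer gridlines); it meets the y-axis at y = 0 (among the integer gridlines).
Matching integer coefficients to the picture gives p.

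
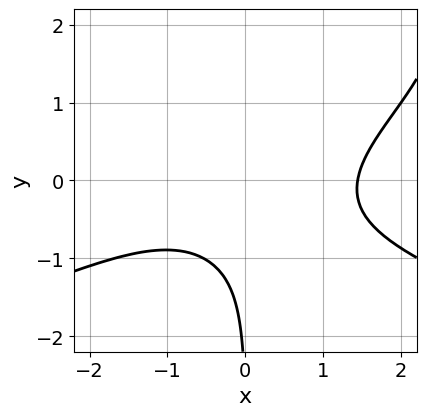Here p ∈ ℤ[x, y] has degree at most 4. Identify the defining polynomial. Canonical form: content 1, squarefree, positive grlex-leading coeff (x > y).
x*y^3 + x^3 - 3*x*y^2 - y - 3

1. deg p = 4. The shape is more complex than any degree-3 curve.
2. From the axis intercepts and sections: the curve avoids every integer y-axis point in the box.
3. These observations pin down the coefficients.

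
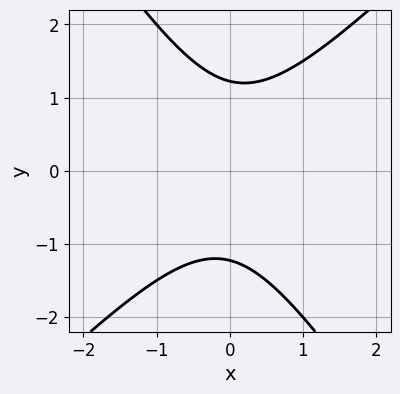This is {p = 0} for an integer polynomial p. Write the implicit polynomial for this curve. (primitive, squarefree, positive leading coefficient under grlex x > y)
1. Degree: no degree-1 curve has this shape, so deg p = 2.
2. Against the integer gridlines: it misses every integer gridline on the x-axis.
3. Putting this together gives p.

3*x^2 - x*y - 2*y^2 + 3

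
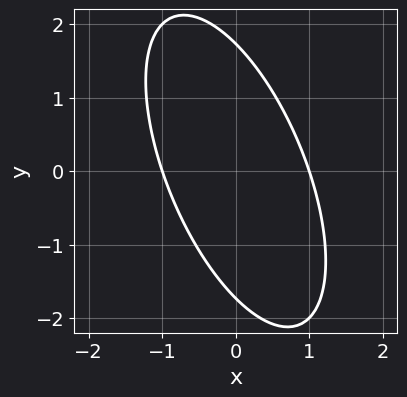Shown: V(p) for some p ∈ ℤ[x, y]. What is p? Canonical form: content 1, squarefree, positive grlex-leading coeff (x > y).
First, degree: the shape is more complex than any degree-1 curve, so deg p = 2.
Then, from the axis intercepts and sections: the x-axis gridline crossings are at x ∈ {-1, 1}.
Finally, assembling these constraints gives the stated polynomial.

3*x^2 + 2*x*y + y^2 - 3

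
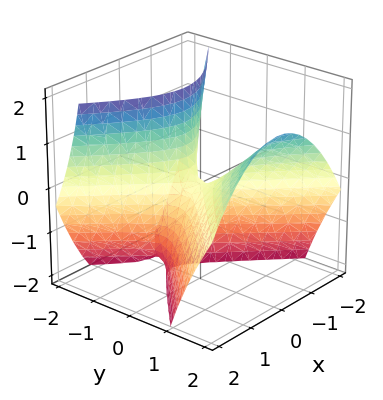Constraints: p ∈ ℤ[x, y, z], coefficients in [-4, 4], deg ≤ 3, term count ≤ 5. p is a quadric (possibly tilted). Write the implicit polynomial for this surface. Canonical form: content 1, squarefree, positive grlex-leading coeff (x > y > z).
2*x^2 - 2*y^2 + 2*y*z + z

1. Degree: a generic line meets the surface in up to 2 points, so deg p = 2.
2. Checking where it meets the axes: one y-axis crossing is at y = 0; it crosses the z-axis at the gridline z = 0.
3. Solving for integer coefficients yields p as stated.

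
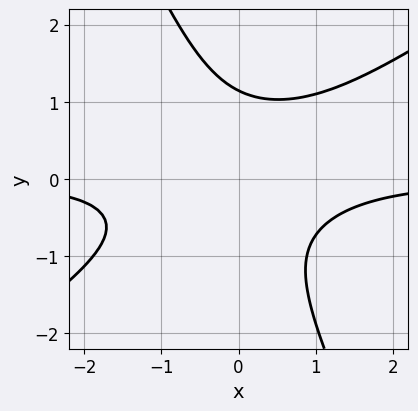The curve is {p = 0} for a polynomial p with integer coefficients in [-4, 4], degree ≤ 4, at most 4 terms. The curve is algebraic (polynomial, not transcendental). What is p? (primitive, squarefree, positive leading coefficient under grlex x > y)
3*x^2*y - 3*x*y^2 - 2*y^3 + 3

First, deg p = 3. The shape is more complex than any degree-2 curve.
Next, against the integer gridlines: it misses every integer gridline on the x-axis.
Finally, assembling these constraints gives the stated polynomial.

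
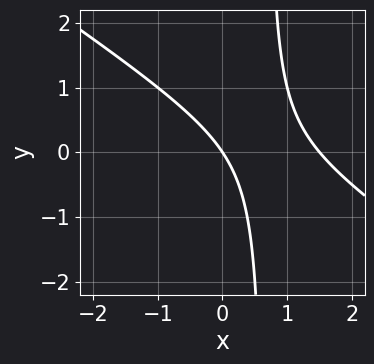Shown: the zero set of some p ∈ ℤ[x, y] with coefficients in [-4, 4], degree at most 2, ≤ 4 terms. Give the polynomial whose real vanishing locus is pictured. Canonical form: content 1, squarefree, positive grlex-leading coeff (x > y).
2*x^2 + 3*x*y - 3*x - 2*y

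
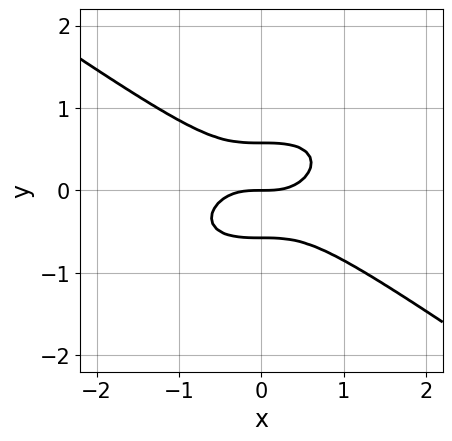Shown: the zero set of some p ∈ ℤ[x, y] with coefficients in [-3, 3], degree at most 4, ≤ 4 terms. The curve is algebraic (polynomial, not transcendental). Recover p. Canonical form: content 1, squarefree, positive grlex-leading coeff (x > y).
1. The degree is 3 — the shape is more complex than any degree-2 curve.
2. Against the integer gridlines: it crosses the y-axis at the gridline y = 0; it crosses the x-axis at the gridline x = 0.
3. Assembling these constraints gives the stated polynomial.

x^3 + 3*y^3 - y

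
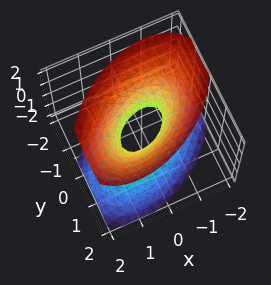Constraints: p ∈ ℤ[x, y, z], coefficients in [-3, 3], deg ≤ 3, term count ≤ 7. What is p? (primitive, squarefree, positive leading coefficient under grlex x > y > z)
The degree is 2 — the shape is more complex than any degree-1 surface.
Against the integer gridlines: the surface avoids every integer z-axis point in the box.
These observations pin down the coefficients.

2*x^2 - 2*x*y + 3*y^2 - 2*z^2 - 1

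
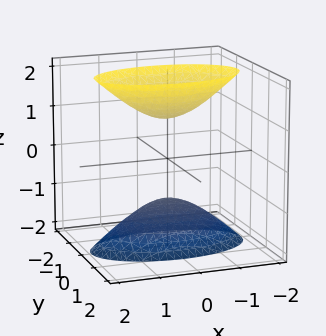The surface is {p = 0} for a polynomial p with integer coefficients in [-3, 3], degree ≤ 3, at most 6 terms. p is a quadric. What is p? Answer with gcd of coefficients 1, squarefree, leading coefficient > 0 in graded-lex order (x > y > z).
1. There are 2 components. Treating them together as one polynomial.
2. Degree: two sheets facing apart; a quadric, so deg p = 2.
3. Symmetries: it's symmetric under y → −y, forcing even powers of y; mirror symmetry x ↦ −x ⇒ only even powers of x; the z ↦ −z reflection is a symmetry, so z appears only in even powers.
4. From the axis intercepts and sections: among the integer gridlines, it crosses the z-axis at z ∈ {-1, 1}; it misses every integer gridline on the y-axis; no x-intercept at any integer in the box.
5. Together with the visible shape, these determine p as stated.

x^2 + 3*y^2 - z^2 + 1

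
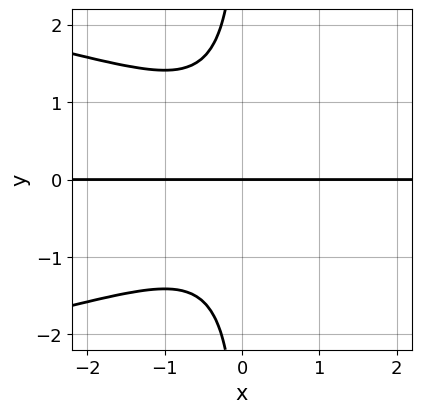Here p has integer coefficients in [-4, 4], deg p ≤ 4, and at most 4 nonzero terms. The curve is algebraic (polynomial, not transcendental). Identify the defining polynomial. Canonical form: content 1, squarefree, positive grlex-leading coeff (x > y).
x*y^3 + x^2*y + y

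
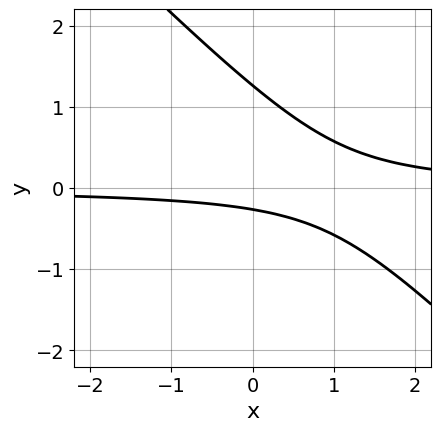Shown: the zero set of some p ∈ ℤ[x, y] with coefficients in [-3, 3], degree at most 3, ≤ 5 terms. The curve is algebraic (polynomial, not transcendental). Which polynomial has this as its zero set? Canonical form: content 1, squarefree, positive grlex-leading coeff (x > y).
1. Degree: the shape is more complex than any degree-1 curve, so deg p = 2.
2. Against the integer gridlines: it misses every integer gridline on the x-axis.
3. The integer polynomial consistent with all of this is the stated p.

3*x*y + 3*y^2 - 3*y - 1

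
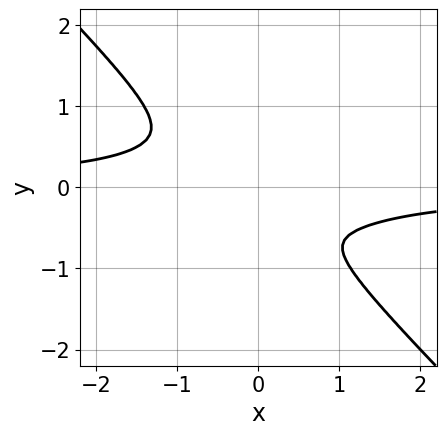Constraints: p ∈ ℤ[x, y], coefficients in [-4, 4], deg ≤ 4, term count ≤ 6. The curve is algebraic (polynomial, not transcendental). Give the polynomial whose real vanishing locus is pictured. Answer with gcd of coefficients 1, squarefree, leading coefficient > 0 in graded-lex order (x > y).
3*x^3*y + 3*y^4 - x*y^2 + 2*x^2

The degree is 4 — a generic line meets the curve in up to 4 points.
The integer polynomial consistent with all of this is the stated p.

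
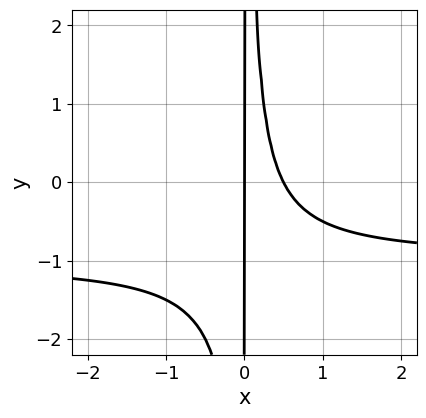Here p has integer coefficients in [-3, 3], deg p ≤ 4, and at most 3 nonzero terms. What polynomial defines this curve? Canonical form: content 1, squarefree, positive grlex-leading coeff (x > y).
First, degree: no degree-2 curve has this shape, so deg p = 3.
Then, observable constraints: the visible y-axis segment lies entirely on the curve; it crosses the x-axis at the gridline x = 0.
Finally, putting this together gives p.

2*x^2*y + 2*x^2 - x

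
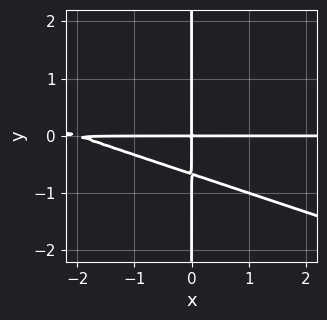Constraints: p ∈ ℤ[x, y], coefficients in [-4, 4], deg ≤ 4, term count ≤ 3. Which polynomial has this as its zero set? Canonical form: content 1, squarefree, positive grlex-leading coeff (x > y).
1. deg p = 3. The shape is more complex than any degree-2 curve.
2. Reading off the gridlines: every point of the y-axis in the box is on the curve; the visible x-axis segment lies entirely on the curve.
3. Putting this together gives p.

x^2*y + 3*x*y^2 + 2*x*y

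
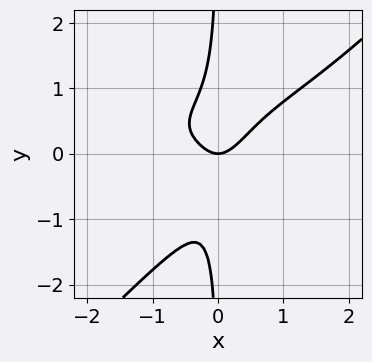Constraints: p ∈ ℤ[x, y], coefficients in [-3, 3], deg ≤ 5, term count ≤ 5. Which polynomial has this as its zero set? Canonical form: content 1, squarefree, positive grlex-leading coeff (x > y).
deg p = 4. No degree-3 curve has this shape.
Checking where it meets the axes: it crosses the y-axis at the gridline y = 0; one x-axis crossing is at x = 0.
The integer polynomial consistent with all of this is the stated p.

3*x^2*y^2 - 3*x*y^3 - 2*x^2*y + 2*x^2 - y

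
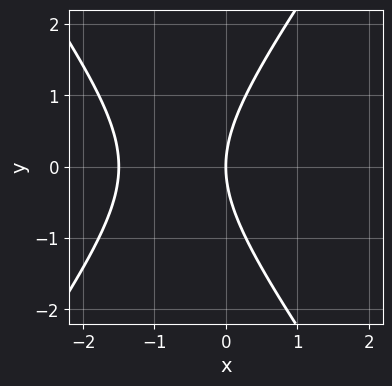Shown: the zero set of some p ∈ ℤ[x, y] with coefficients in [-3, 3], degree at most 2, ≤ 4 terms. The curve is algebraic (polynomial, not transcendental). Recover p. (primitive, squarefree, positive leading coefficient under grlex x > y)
2*x^2 - y^2 + 3*x

1. The degree is 2 — a generic line meets the curve in up to 2 points.
2. Symmetries: the y ↦ −y reflection is a symmetry, so y appears only in even powers.
3. Checking where it meets the axes: it meets the x-axis at x = 0 (among the integer gridlines); it meets the y-axis at y = 0 (among the integer gridlines).
4. Assembling these constraints gives the stated polynomial.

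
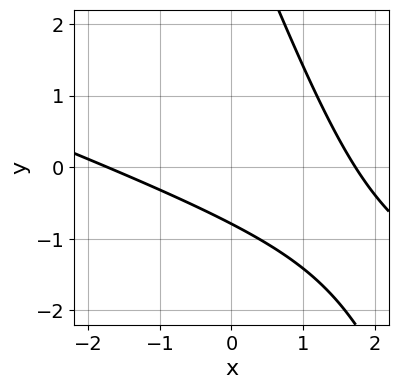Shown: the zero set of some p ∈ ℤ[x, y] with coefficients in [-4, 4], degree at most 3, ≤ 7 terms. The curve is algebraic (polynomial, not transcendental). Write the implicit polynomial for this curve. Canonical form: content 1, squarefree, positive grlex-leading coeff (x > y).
First, degree: no degree-1 curve has this shape, so deg p = 2.
Finally, matching integer coefficients to the picture gives p.

x^2 + 3*x*y + y^2 - 3*y - 3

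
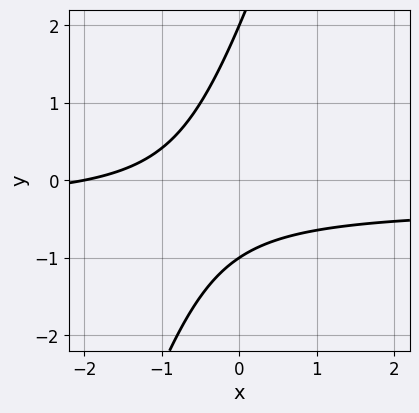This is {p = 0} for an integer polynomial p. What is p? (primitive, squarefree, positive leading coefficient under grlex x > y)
3*x*y - y^2 + x + y + 2

1. Degree: no degree-1 curve has this shape, so deg p = 2.
2. From the axis intercepts and sections: it crosses the x-axis at the gridline x = -2; among the integer gridlines, it crosses the y-axis at y ∈ {-1, 2}.
3. Matching integer coefficients to the picture gives p.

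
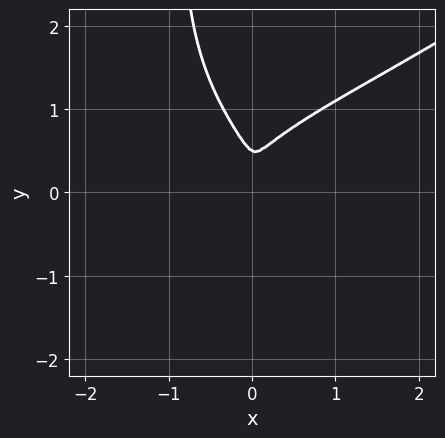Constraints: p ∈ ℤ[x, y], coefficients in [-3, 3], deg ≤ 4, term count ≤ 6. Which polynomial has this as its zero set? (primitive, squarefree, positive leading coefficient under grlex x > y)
First, degree: a generic line meets the curve in up to 4 points, so deg p = 4.
Finally, the integer polynomial consistent with all of this is the stated p.

x^3*y - 2*x*y^3 - 2*y^3 + 3*x^2 + y^2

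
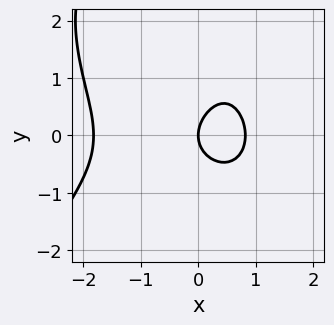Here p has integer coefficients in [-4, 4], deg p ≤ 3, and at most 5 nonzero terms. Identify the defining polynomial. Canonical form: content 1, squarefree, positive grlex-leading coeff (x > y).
2*x^3 - y^3 + 2*x^2 + 3*y^2 - 3*x

Degree: the shape is more complex than any degree-2 curve, so deg p = 3.
Against the integer gridlines: one y-axis crossing is at y = 0; one x-axis crossing is at x = 0.
Matching integer coefficients to the picture gives p.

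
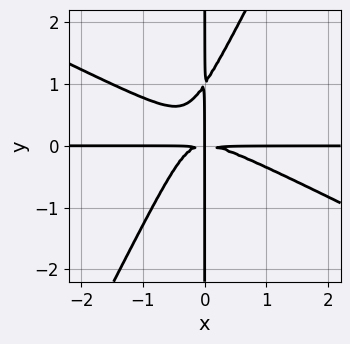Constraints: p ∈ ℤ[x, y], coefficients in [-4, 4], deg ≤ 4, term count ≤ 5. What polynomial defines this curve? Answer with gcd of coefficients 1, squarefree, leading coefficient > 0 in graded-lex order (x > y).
(a) deg p = 4.
(b) Checking where it meets the axes: the visible x-axis segment lies entirely on the curve; every point of the y-axis in the box is on the curve.
(c) Together with the visible shape, these determine p as stated.

2*x^3*y + 3*x^2*y^2 - 2*x*y^3 + 2*x*y^2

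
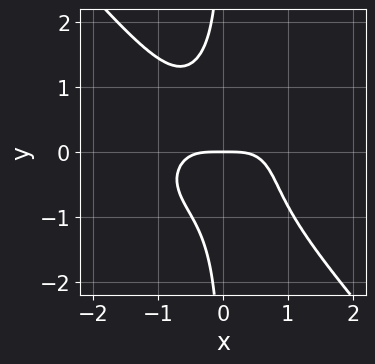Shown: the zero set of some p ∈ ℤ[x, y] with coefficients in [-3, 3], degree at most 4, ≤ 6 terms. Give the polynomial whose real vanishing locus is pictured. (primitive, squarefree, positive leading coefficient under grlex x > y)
First, degree: the shape is more complex than any degree-3 curve, so deg p = 4.
Next, checking where it meets the axes: it meets the y-axis at y = 0 (among the integer gridlines); one x-axis crossing is at x = 0.
Finally, solving for integer coefficients yields p as stated.

2*x^4 + 2*x^2*y^2 + 3*x*y^3 + 2*y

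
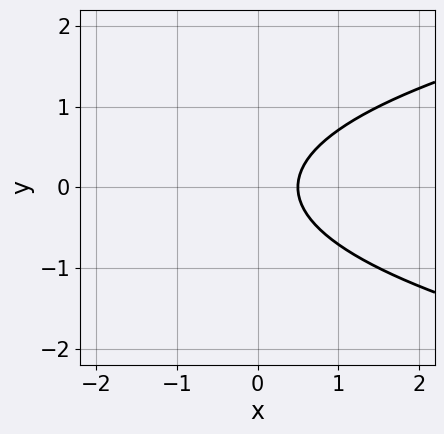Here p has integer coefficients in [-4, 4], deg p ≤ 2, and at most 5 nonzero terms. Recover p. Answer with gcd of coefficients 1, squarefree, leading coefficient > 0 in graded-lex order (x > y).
(a) The degree is 2 — a generic line meets the curve in up to 2 points.
(b) Symmetries: it's symmetric under y → −y, forcing even powers of y.
(c) Reading off the gridlines: it misses every integer gridline on the y-axis.
(d) The integer polynomial consistent with all of this is the stated p.

2*y^2 - 2*x + 1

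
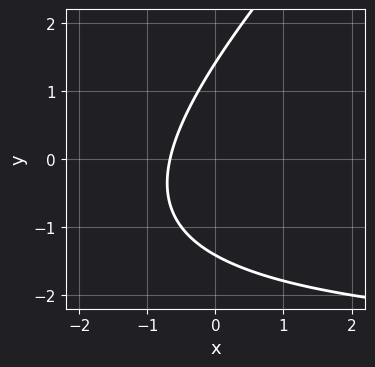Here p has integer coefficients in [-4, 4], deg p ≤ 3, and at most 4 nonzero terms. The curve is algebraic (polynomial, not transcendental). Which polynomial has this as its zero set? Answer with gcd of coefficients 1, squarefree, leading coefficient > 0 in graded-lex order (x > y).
x*y - y^2 + 3*x + 2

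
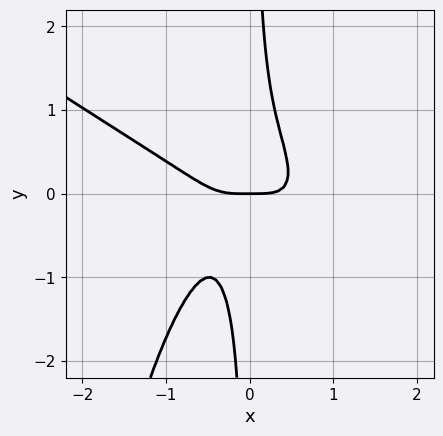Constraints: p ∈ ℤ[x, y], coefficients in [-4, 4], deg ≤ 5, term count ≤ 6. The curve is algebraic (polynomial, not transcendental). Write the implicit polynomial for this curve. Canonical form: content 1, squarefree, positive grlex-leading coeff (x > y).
First, deg p = 4. No degree-3 curve has this shape.
Next, against the integer gridlines: one y-axis crossing is at y = 0; one x-axis crossing is at x = 0.
Finally, solving for integer coefficients yields p as stated.

2*x^4 + 3*x^3*y + 3*x*y^2 - y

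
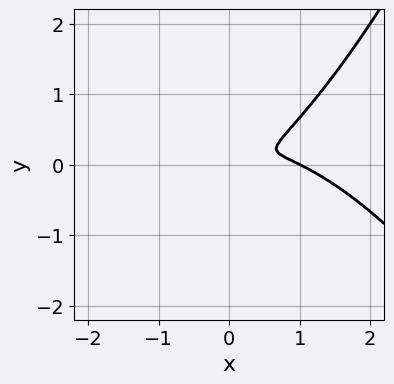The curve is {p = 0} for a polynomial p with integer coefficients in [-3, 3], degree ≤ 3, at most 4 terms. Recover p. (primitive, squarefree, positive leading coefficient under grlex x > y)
1. The degree is 3 — no degree-2 curve has this shape.
2. Checking where it meets the axes: one x-axis crossing is at x = 1.
3. Fitting integer coefficients to these (and the overall shape) gives p.

x^3 - x^2 + 2*x*y - 3*y^2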